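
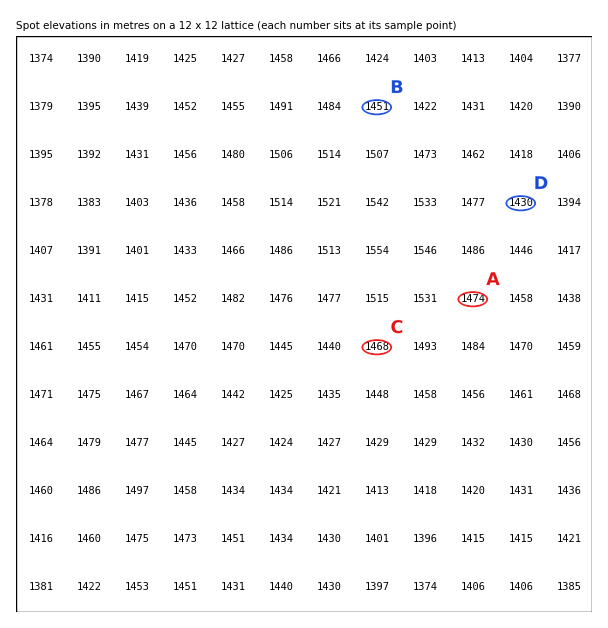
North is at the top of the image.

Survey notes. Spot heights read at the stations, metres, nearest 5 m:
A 1475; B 1450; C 1470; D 1430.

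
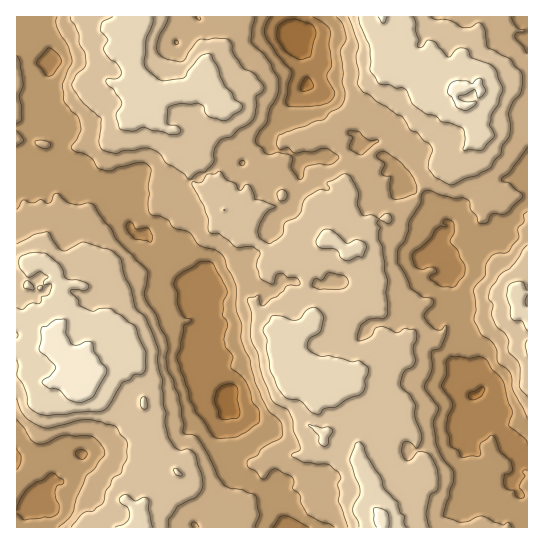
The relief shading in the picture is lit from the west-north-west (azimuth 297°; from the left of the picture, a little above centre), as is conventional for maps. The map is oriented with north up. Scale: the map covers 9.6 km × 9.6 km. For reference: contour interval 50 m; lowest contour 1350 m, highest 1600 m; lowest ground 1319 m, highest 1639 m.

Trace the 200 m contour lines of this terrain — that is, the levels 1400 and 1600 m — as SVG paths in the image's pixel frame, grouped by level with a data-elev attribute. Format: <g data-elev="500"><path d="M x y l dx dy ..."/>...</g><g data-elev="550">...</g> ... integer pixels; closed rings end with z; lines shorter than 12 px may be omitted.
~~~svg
<g data-elev="1400"><path d="M273 527l6-10 6-1 6 1 18 10"/><path d="M17 510l5-13 5-8 8-6 8-3 8-7 4 1 8 6 0 3-6 3-2 5 1 8 3 7 0 5-2 4-7 3-5-1-20 3-8-7"/><path d="M527 470l-2 0-2 1 2 6-6 10 4 6 1 4-5 1-4-3-1-5-5 0-5-4 0-11 8-4 0-8-11-10-8-18-12 8 0 11-3 3-7-1-9 1-4-6-8-5-4-19 2-10 5-12-11-19 4-11 0-13 4-5 19 1 10-1 8 4 5 9 7 6 5 7 4 19 4 9-3 15 15 12 3 4"/><path d="M82 459l-6-4-1-2 3-3 5 0 4 3-1 4z"/><path d="M17 449l4 9-1 5-3 7"/><path d="M217 438l-4-2-10-15-8-10-5-12-2-9-11-32 4-11 3-21 7-5 0-2-8-3-4-9-2-5 1-9-4-7 0-4 3-5 5-4 20-12 7 0 4 2 14 26 0 4-4 9-1 13 5 6 0 4-3 14 1 7 8 11-2 11 10 7 5 7 4 9 2 11 6 7 1 4 0 9-13 10-9 5z"/><path d="M451 287l-10-1-11-7 1-4 5-2-1-4-2-2-10 2-6-1-5-11 2-5 17-14 4-8 6-4 6 0-4-3 1-2 2-2 5 2 3 2 0 10-4 9 8 9 7 16-2 10-7 9z"/><path d="M150 242l-3-1-13-2-8-12 1-4 4-1 6 7 9-1 3 0 4 9-1 4z"/><path d="M46 75l-9-10 0-3 12-14 9 6 3 8-8 13-4 1z"/><path d="M312 17l12 6 6 7-1 15 2 21-4 11 8 17-3 5-5 4-8 3-24 1-6-1-3-4 2-17 4-10-1-5-15-16-11-20 1-9 5-8"/></g><g data-elev="1600"><path d="M388 527l1-5-2-10-5-3-7-1-2 2 1 9 3 8"/><path d="M75 402l8 0 10-5 13-23 1-4-12-17-3-11-6-1-8 4-5 0-7-11 0-14-1-1-8 0-10 7-5 1-1 3 0 9-2 11 17 17-6 9-8 6 7 6 10 2 8 9z"/><path d="M463 110l6 0 7-5 0-3-1-1-8 1-5-1-4-3 1-2 7-2 8-5 4 9 7-5 1-3-5-12-5 1-3 5-6-3-9 0-5 1-3 3-3 6 1 3 4 3 5 10z"/><path d="M378 17l5 6 4-6"/></g>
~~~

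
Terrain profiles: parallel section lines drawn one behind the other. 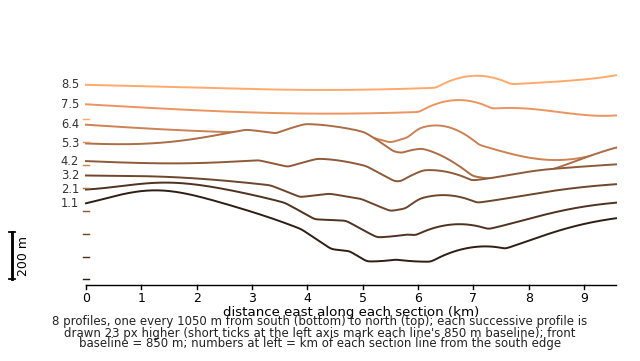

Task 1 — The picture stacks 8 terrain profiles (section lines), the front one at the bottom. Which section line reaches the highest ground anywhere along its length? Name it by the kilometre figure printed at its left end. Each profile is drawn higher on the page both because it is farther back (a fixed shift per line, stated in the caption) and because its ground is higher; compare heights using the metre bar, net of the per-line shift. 1.1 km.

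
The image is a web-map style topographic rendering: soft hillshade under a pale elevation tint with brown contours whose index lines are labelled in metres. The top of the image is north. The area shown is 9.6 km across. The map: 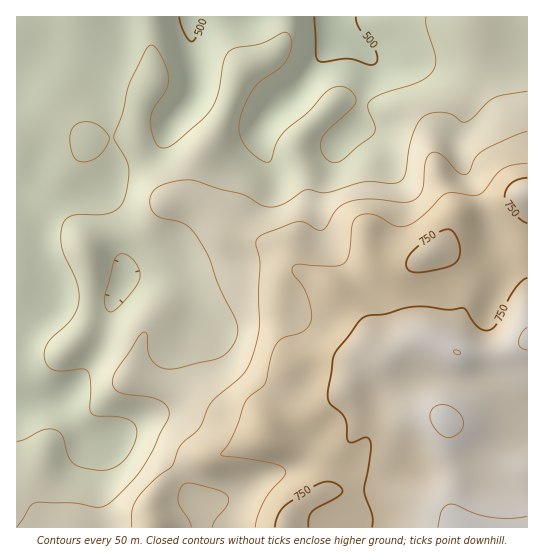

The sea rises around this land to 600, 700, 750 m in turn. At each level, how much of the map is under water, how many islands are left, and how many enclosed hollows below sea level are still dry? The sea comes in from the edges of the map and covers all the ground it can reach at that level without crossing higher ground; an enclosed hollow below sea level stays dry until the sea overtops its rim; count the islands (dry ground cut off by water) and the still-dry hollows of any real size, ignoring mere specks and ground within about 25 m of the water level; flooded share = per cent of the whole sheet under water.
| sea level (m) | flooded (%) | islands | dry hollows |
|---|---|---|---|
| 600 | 50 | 0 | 0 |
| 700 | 70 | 0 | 0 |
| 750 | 84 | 0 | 0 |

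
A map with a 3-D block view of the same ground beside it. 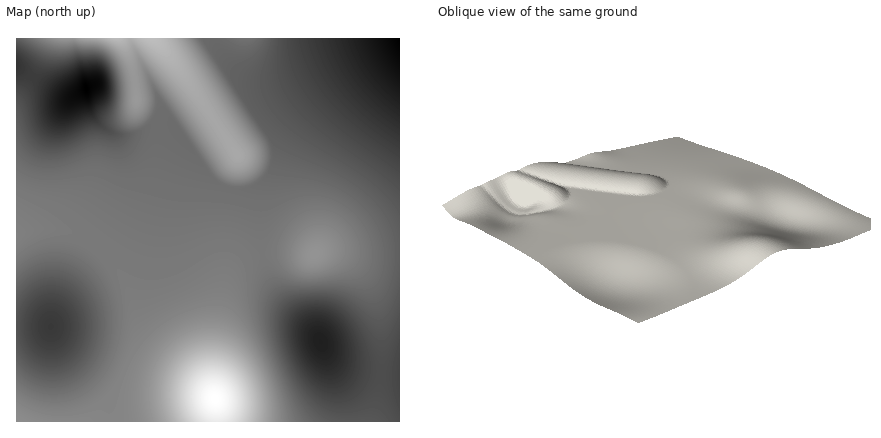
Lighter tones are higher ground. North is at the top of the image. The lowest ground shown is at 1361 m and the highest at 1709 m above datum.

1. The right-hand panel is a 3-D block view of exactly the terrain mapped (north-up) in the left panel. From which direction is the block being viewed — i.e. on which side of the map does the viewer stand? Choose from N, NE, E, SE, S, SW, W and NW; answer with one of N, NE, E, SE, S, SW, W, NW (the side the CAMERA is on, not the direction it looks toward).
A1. SW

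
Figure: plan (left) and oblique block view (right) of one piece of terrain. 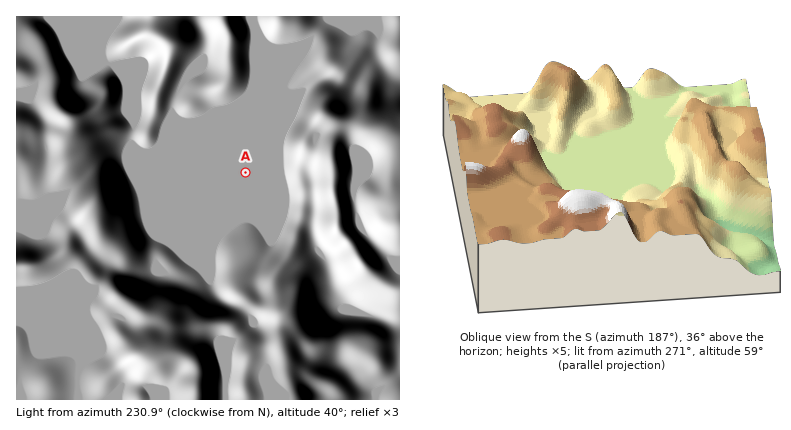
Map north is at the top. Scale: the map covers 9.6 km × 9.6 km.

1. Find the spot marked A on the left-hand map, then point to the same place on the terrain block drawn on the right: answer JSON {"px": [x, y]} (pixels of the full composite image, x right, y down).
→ {"px": [638, 161]}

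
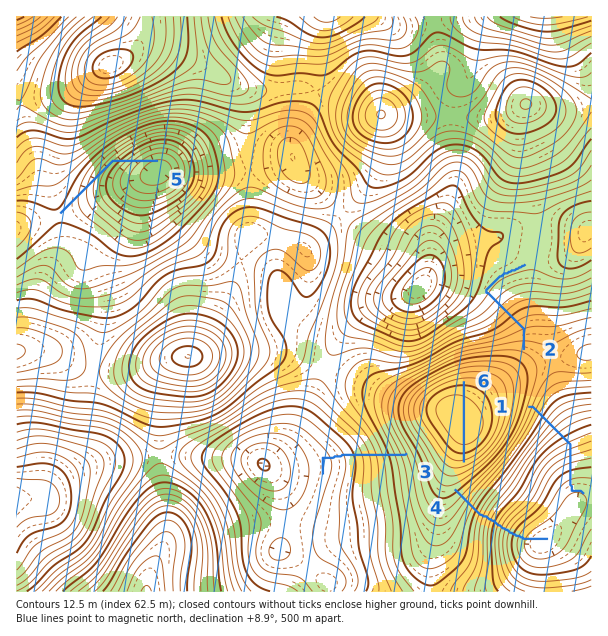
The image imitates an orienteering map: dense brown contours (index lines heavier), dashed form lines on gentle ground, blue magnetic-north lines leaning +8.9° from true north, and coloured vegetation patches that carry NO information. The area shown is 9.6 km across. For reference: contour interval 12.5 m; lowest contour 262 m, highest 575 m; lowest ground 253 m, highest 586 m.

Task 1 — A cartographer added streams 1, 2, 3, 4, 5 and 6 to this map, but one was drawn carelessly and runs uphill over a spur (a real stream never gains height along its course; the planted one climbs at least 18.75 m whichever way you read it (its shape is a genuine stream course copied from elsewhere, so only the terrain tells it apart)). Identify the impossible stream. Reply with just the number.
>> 6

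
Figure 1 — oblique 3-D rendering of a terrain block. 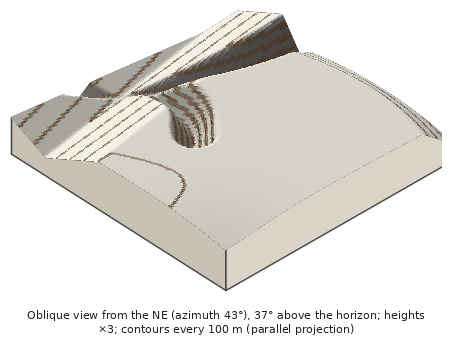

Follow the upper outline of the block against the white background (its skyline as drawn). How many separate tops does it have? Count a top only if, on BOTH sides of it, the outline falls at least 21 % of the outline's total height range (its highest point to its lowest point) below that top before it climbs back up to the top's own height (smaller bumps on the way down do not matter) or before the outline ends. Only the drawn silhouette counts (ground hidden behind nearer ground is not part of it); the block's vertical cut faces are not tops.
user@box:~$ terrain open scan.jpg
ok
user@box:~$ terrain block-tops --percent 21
1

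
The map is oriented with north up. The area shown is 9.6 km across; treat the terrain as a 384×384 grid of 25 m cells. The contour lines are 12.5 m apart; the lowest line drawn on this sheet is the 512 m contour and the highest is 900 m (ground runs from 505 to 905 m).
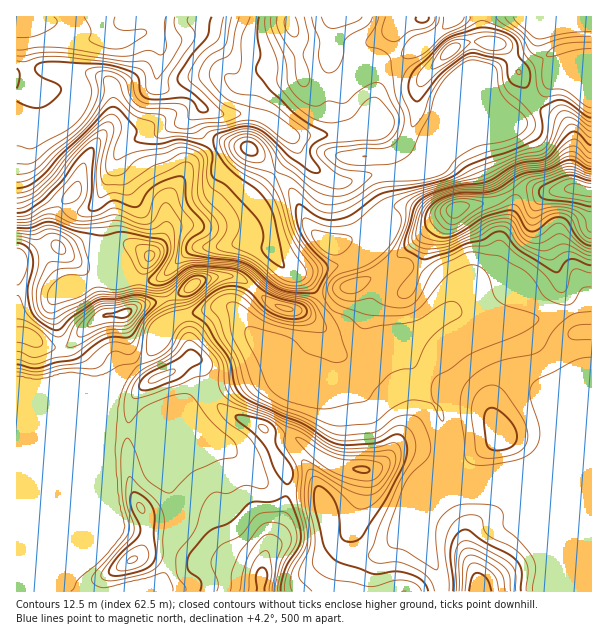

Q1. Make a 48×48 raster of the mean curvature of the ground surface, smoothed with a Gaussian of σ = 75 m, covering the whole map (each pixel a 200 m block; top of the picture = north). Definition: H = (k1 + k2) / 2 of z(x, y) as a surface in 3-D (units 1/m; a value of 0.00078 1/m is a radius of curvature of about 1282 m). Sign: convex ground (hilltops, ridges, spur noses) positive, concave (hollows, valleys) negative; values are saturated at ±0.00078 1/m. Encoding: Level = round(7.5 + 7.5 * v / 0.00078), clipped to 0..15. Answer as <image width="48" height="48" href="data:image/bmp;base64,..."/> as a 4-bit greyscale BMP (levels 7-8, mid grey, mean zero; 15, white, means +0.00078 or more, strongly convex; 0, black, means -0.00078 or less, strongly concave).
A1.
<image width="48" height="48" href="data:image/bmp;base64,Qk32BAAAAAAAAHYAAAAoAAAAMAAAADAAAAABAAQAAAAAAIAEAAATCwAAEwsAABAAAAAAAAAAAAAAABEREQAiIiIAMzMzAERERABVVVUAZmZmAHd3dwCIiIgAmZmZAKqqqgC7u7sAzMzMAN3d3QDu7u4A////AHd3d3ZEV2ZmdnjHNnd4iImqg0q5h2V3d3d3dozIZViHd3nbRGd4h3iIZGu6mYZ3d3h3d1beyWiYh3i6dVd3dmd2VYyoiId3d3iHd3RruWeIiHiquWZnd2d2ZpuXd3Z3d4d4d3dGmGV4iHeZu3V4mHZ3d4l2Z2d3d3eIiHdVmXZoh3eZq2V4iHZnd4mHd3d3d3d4d3dIyXd4h3iIqVVoiHZnd4iZh3d3d3d4h3dMyGd4h3h3mUVniIZnd3d3h3d3h3d3d3dbhmd3h4hmmUNXeZZWd3d3d3d3d3d3d3drZnd3iHdnujSKq7dWd3d3d3d3d3d3d3d6Z3d3d3Zpx0vczMp2d3d2VWd3d3d3d3d5d3d3d3Z6ha2omauHh3iamYd3d3d3d3d4d3d3d2aZathFZnqXh2eJqph3d4d3d3d4d3d3dnncvIRGZWmYdmeJmYd3d3d3d3d5d3d3ec3adkVndmiIdniJmHd3d4eHd3dqZnd3m6hkNFZ3d3d4d3iZh3d3d3d3d3dap1VomFREZ3d3d3d3eHiIh3d3d1RWZmdm3qhomGVnd3d3d3h3iHiIh3d3d1l0Rodka9yIqWZnd3d3d3d3h3eIiIiId4upqHdoQ3q8uWZ3d3eHd3d3h3d4iIiId4q5uVRZcjjKdlZ3d3iHd3d3iHd3eIiIiLyVnZVqU0jJZmZlRWiHd3d3eId3d3eJqZlFnezNYTSHd2VWiZhmd2Zmd3d3d2ZniJYlZ9//+WQzRlWf/9VXeIiXZ3d4h3dmZqc0Q3hr7N7VI0j/uoWah4m5d3eIiIiJd6dVZVMSMUz/l6/UATjdyHepd3d3iHeKdrhmaGZ1dAPv//5RIyWHmpZ5dnd3h2aJVshoqmdmzlFWZ3U0ZUZ0RZlXdVVndleXR9h8t2d5z8UQASRWZYzJZViZmGNXVomGWri9qZmrmKhndmd2WMyql1Stq6ZlR7l1fme5Z5moRZmrqIh1a8h4mWJMqtp0NbpTfEaGMzeGR5iId4dkfJZnipZK3eypdapTV2eJmEaGaKh2aHZVnHZ3eaqJz///14upmlaKzGZ3iamGd2VXu3dVZ4h2Z5l5zJzd7mVorHRnd4mnRUZ5uFVVRVQyETQzfNy82GVXrZRYiHm5NHmphkWJmHdmZFd2V5ZqonVWncZHiYrKN83KZYvMzLqXd2ZnVWI5k3ZlWvpVZWqGfO/HNHdlZmmnd3ZmVWRJpYd1NL2Yl1RImJpiNWZlVUWpV3d3ZVVpxod3U2yomqdVMiM0aJmIdlSbZ3d3dVeLtHd3dVmnaJpzVmd3eZiJhmebdnd3Z5mbcnd3dlmXQ0VWiqh3ipeJhmibdHd2eZdnVnd3dozJdHmZmYiIipeIiGectFd1iqZGd5mqqsyolmiZqXiHeoZ3iHd66iNTa7dnd3mqmGVWh1eJmHh2iXZ3iHdkn8NHeXeHd0RFVVVWd2Zndoh3mYd4iHhiG/3P7Haru4h2Z3d3ZndmZph4qod4iJuGMnqruWRWd5mZmHeZh4mYd4eKunZmZpqc1SR2REZ2ZQ=="/>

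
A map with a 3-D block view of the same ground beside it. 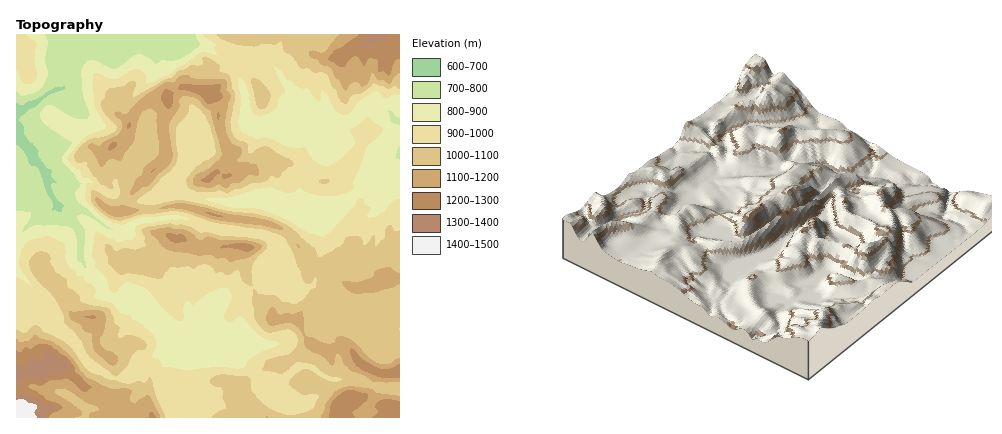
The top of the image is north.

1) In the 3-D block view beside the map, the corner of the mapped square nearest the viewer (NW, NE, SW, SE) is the NE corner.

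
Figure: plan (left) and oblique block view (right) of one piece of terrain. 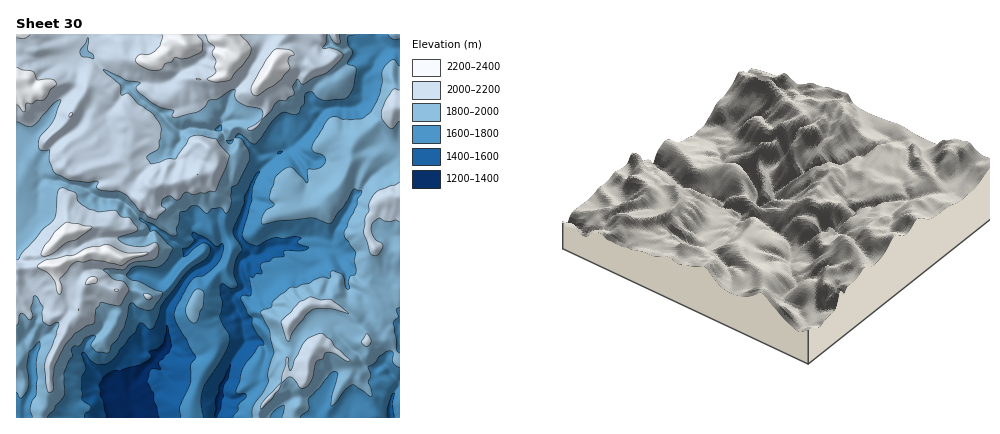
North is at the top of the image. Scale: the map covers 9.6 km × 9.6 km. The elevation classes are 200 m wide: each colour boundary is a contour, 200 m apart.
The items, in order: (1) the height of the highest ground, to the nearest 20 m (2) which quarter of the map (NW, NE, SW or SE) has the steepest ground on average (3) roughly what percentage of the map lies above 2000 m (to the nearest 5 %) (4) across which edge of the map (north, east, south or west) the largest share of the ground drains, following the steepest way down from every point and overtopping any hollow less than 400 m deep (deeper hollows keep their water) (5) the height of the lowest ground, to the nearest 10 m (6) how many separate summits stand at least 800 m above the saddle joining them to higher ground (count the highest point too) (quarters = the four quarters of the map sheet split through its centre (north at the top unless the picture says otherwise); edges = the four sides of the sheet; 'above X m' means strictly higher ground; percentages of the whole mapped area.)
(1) The highest point reaches roughly 2380 m.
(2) The steepest ground, on average, is in the south-west quarter.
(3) Ground above 2000 m makes up about 35 % of the sheet.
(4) Drainage is mainly to the south: more ground falls towards that edge than towards any other.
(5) The lowest ground is at about 1320 m.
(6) There is 1 summit with 800 m or more of prominence.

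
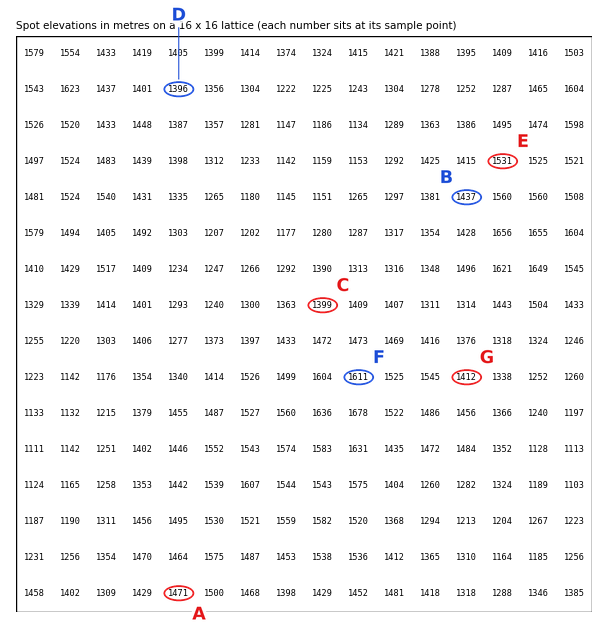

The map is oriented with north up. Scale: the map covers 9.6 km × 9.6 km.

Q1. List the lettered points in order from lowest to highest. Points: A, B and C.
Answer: C B A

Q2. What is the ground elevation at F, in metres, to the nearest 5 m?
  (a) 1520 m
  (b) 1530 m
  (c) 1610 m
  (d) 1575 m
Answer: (c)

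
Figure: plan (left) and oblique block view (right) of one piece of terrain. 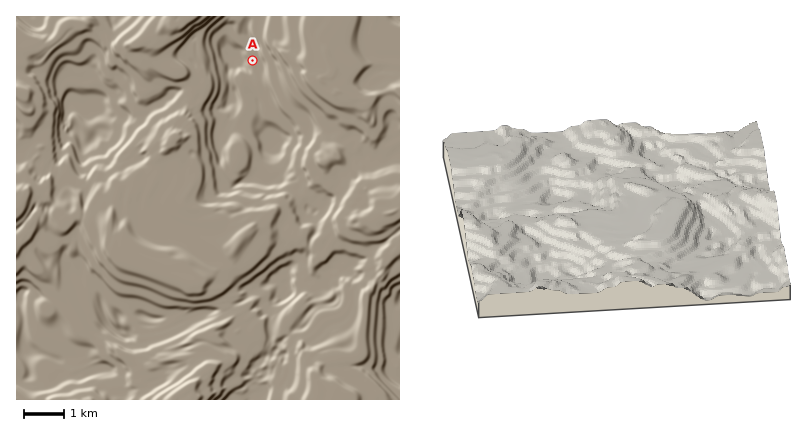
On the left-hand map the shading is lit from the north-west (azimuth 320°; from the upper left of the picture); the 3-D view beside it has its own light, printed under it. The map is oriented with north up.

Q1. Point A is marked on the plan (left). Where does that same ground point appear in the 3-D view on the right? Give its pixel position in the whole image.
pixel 493 208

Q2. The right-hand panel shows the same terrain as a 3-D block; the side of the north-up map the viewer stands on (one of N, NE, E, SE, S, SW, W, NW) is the W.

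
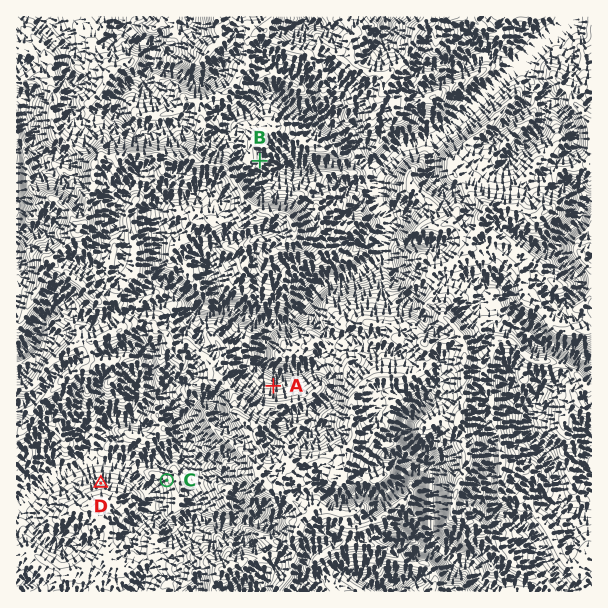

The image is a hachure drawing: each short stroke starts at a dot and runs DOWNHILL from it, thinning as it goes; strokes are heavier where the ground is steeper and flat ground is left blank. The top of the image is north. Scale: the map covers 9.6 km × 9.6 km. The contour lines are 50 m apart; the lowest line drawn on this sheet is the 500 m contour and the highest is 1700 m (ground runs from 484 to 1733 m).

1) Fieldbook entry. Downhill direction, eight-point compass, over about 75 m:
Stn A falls N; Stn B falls E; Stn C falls W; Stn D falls N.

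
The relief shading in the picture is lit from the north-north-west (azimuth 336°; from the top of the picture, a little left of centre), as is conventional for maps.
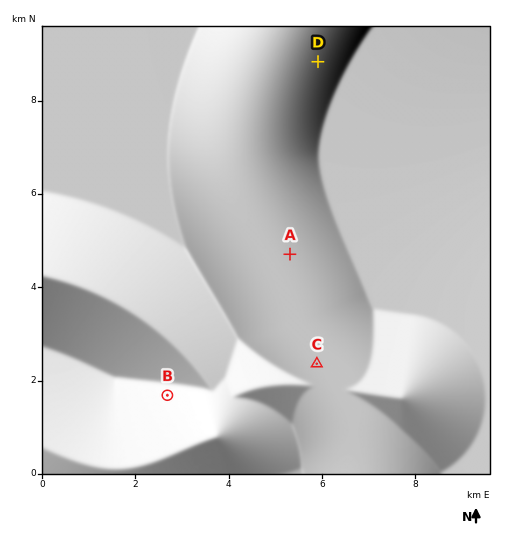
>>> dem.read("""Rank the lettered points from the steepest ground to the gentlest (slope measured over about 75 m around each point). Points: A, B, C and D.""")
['D', 'B', 'A', 'C']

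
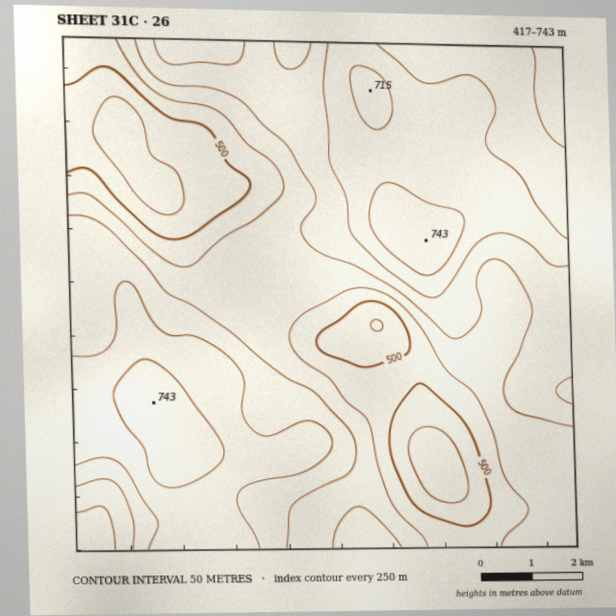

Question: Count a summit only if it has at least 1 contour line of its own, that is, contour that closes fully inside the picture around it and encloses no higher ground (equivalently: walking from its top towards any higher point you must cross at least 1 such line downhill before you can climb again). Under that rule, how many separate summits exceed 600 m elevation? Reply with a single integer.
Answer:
3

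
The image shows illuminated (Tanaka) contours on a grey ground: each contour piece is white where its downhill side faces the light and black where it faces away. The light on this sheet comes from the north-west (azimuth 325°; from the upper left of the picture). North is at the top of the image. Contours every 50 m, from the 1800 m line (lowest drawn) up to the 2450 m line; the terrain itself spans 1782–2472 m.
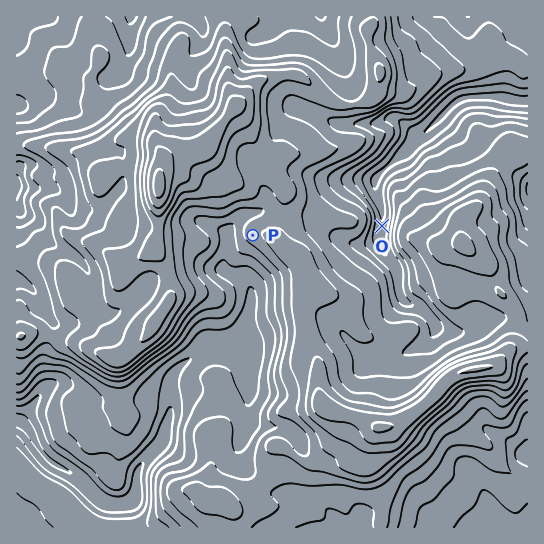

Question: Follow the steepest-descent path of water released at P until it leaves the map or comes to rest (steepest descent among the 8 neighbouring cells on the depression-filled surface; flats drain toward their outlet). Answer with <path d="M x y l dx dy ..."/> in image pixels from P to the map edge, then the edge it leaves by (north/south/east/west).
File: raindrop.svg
<path d="M253 235l-14 14-10 0-3 2 0 4-1 2 0 14 4 3 2 0 2 1 9 3 8 8 0 5 1 2 0 10-1 2-1 9-3 5 0 4-3 6 0 2-12 14-10 1-2 1-16 0-10 11-11 7-8 8-3 5 0 4-1 1 0 32-4 10 0 5-1 1-2 8-6 8 0 2-15 14-3 4-1 3 0 4-1 1 0 16-2 2 0 5-1 0-7 7-17 0-11-6-22-22-8-6-15-6-12-12-5-8-6-12-4-4 0-2-5-5-5-1"/>
exit: west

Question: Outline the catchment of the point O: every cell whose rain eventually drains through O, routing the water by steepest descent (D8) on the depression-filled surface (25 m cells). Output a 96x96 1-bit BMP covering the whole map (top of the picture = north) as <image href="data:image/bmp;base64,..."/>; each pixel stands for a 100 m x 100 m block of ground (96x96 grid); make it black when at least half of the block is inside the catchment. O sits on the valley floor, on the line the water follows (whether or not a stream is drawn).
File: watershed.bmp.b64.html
<image width="96" height="96" href="data:image/bmp;base64,Qk2+BAAAAAAAAD4AAAAoAAAAYAAAAGAAAAABAAEAAAAAAIAEAAATCwAAEwsAAAIAAAAAAAAA////AAAAAAAAAAAAAAAAAAAAAAAAAAAAAAAAAAAAAAAAAAAAAAAAAAAAAAAAAAAAAAAAAAAAAAAAAAAAAAAAAAAAAAAAAAAAAAAAAAAAAAAAAAAAAAAAAAAAAAAAAAAAAAAAAAAAAAAAAAAAAAAAAAAAAAAAAAAAAAAAAAAAAAAAAAAAAAAAAAAAAAAAAAAAAAAAAAAAAAAAAAAAAAAAAAAAAAAAAAAAAAAAAAAAAAAAAAAAAAAAAAAAAAAAAAAAAAAAAAAAAAAAAAAAAAAAAAAAAAAAAAAAAAAAAAAAAAAAAAAAAAAAAAAAAAAAAAAAAAAAAD4AAAAAAAAAAAAAAP+AAAAAAAAAAAAAB//AAAAAAAAAAAAAP//wAAAAAAAAAAAAf//4AAAAAAAAAAAAf//8AAAAAAAAAAAAf//+AAAAAAAAAAAAf///AAAAAAAAAAAAf///gAAAAAAAAAAAf///wAAAAAAAAAAAf///+AAAAAAAAAAAf////8AAAAAAAAAA/////+AAAAAAAAAA//////AAAAAAAAAB//////AAAAAAAAAB//////gAAAAAAAAD//////wAAAAAAAAD//////wAAAAAAAAD//////wAAAAAAAAD//////wAAAAAAAAD//////wAAAAAAAAH//////wAAAAAAAAH//////gAAAAAAAAH//////AAAAAAAAAD/////+AAAAAAAAAD/////+AAAAAAAAAD/////8AAAAAAAAAD/////8AAAAAAAAAD/////4AAAAAAAAAD/////4AAAAAAAAAD/////wAAAAAAAAAH/////gAAAAAAAAAP/////AAAAAAAAAA/////+AAAAAAAAAB////8AAAAAAAAAAB////gAAAAAAAAAAB///+AAAAAAAAAAAA///8AAAAAAAAAAAA//gAAAAAAAAAAAAAAAAAAAAAAAAAAAAAAAAAAAAAAAAAAAAAAAAAAAAAAAAAAAAAAAAAAAAAAAAAAAAAAAAAAAAAAAAAAAAAAAAAAAAAAAAAAAAAAAAAAAAAAAAAAAAAAAAAAAAAAAAAAAAAAAAAAAAAAAAAAAAAAAAAAAAAAAAAAAAAAAAAAAAAAAAAAAAAAAAAAAAAAAAAAAAAAAAAAAAAAAAAAAAAAAAAAAAAAAAAAAAAAAAAAAAAAAAAAAAAAAAAAAAAAAAAAAAAAAAAAAAAAAAAAAAAAAAAAAAAAAAAAAAAAAAAAAAAAAAAAAAAAAAAAAAAAAAAAAAAAAAAAAAAAAAAAAAAAAAAAAAAAAAAAAAAAAAAAAAAAAAAAAAAAAAAAAAAAAAAAAAAAAAAAAAAAAAAAAAAAAAAAAAAAAAAAAAAAAAAAAAAAAAAAAAAAAAAAAAAAAAAAAAAAAAAAAAAAAAAAAAAAAAAAAAAAAAAAAAAAAAAAAAAAAAAAAAAAAAAAAAAAAAAAAAAAAAAAAAAAAAAAAAAAAAAAAAAAAAAAAAAAAAAAAAAAAAAAAAAAAAAAAAAAAAAAAAAAAAAAAAAAAAAAAAAAAAAAAAA="/>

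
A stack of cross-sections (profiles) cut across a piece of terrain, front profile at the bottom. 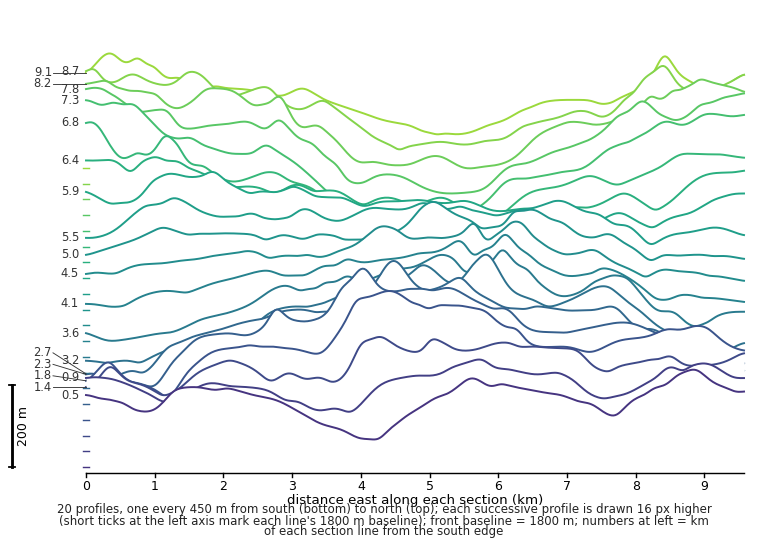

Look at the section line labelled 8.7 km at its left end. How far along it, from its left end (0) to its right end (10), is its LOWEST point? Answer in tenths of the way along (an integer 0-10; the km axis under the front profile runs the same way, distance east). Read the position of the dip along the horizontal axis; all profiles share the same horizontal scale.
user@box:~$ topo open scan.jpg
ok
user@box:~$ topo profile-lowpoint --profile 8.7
5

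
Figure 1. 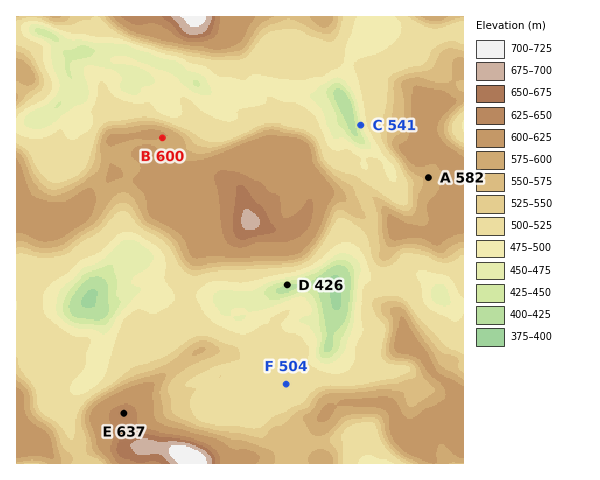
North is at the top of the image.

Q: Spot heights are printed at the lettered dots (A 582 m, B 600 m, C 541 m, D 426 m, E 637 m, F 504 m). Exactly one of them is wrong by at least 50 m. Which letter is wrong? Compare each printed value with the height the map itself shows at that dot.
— C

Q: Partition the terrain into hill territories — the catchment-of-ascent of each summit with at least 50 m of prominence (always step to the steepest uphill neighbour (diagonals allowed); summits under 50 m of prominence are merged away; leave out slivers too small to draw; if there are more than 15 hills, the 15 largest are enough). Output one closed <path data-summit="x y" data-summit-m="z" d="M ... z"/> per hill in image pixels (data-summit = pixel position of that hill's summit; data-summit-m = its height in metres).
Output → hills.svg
<path data-summit="251 221" data-summit-m="683" d="M89 51l-18 3-4 8 0 7 10 21-32 26-29 9 1 177 11-6 8-1 20 2 15 6 13 0 5-3 6 5 6 1 12-3 12-8 14-6 14 1 20 8 20 0 9-2 16 2 41 0 11-6 31-8 35-1 18-40 19-16-1-17-10-14 0-4 10-16 0-3-8-9 1-19-9-11-10-28-6-11-12-1-15 2-50-12-11 15-18 0-18-4-10-4-27-21-13 16-5 0-11-6-16-2-15-10-14-4-10-11z"/><path data-summit="185 454" data-summit-m="716" d="M334 282l-33 2-31 8-11 6-41 0-8-2-37 2-20-8-14-1-14 6-12 8-12 3-6-1-6-5-5 3-13 0-15-6-24-2-16 7 0 25 12 8 2 12 8 10 17 7 1 7 12 13 12 2-18 8-2 4 13 44 11 22 204 0 4-32-10-12-6-16-16-11 25-22 14-1 19-11 8-9 4-8 1-15 6-21-1-22z"/><path data-summit="407 343" data-summit-m="611" d="M360 274l-10 0-14 7 1 25-6 21-1 15-4 8-8 9-19 11-14 1-25 22 16 11 6 16 10 12-3 31 174 1 1-157-15-3-8-7-7-12-11-9-12 4-20-2-15 4z"/><path data-summit="419 148" data-summit-m="611" d="M463 29l-23 7-57-7-11 8-12 6-7 7-7 25-7 10 0 9 19 44 19 14 13 17-8 3-14-3 4 4 0 3-10 16 0 4 10 14 1 17-19 16-18 38 14-7 10 0 16 8 15-4 20 2 12-4 11 9 7 12 8 7 5 2 10 0z"/><path data-summit="197 17" data-summit-m="712" d="M369 16l-272 0-1 6 3 5 0 23 28 0 33 14 15 3 12 11 26 16 37 6 5-4 8-12 50 12 15-2 12 1-1-10 7-10 7-25 7-7 18-10-7-7z"/><path data-summit="19 448" data-summit-m="610" d="M17 328l-1 135 67 1-10-22-13-44 2-4 18-8-12-2-12-13-1-7-17-7-8-10-2-12z"/><path data-summit="27 74" data-summit-m="594" d="M33 29l-17 0 1 95 28-8 32-26-10-21 0-7 4-7-8-6-8-11z"/><path data-summit="56 17" data-summit-m="585" d="M96 16l-79 0-1 12 17 1 12 3 10 6 12 15 8 1 8-3 16-2 0-22z"/><path data-summit="434 17" data-summit-m="597" d="M463 16l-77 0-4 12 37 7 21 1 22-6 2-2z"/>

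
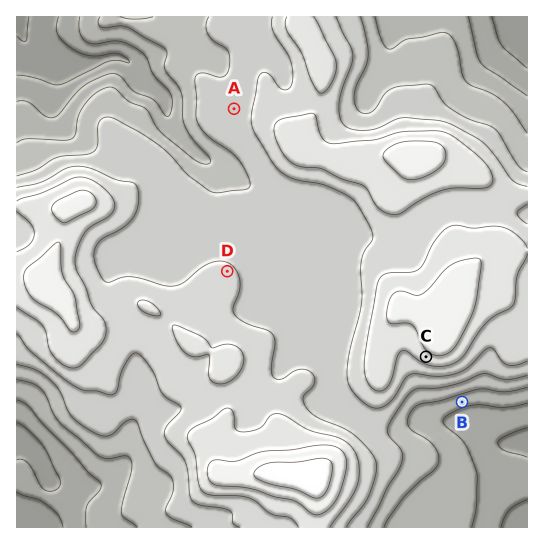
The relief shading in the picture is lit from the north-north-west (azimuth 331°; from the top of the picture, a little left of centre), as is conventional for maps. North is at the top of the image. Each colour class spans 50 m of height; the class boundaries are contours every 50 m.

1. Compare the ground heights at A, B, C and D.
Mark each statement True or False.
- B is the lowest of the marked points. True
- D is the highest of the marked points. False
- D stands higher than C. False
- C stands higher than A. True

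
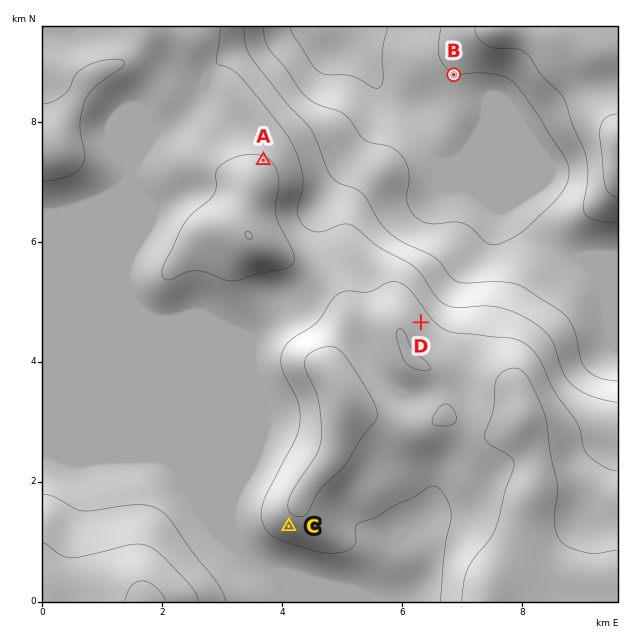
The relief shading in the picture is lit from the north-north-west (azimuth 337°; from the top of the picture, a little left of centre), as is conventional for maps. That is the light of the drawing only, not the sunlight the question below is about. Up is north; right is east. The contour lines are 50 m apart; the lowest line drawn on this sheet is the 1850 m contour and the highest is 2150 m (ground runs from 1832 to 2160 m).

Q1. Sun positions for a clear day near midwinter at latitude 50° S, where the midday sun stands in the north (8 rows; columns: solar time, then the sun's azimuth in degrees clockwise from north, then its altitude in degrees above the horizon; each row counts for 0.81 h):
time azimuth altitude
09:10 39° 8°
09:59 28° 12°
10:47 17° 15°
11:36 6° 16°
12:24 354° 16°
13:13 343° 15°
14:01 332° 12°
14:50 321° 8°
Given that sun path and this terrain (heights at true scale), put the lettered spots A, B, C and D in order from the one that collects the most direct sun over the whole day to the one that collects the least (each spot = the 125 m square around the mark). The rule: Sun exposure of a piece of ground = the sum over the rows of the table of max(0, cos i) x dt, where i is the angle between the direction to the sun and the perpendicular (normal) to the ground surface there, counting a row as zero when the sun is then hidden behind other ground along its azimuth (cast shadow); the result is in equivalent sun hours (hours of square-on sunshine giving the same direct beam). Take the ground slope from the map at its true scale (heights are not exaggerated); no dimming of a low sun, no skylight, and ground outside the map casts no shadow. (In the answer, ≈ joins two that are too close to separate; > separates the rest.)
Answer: A ≈ D > B > C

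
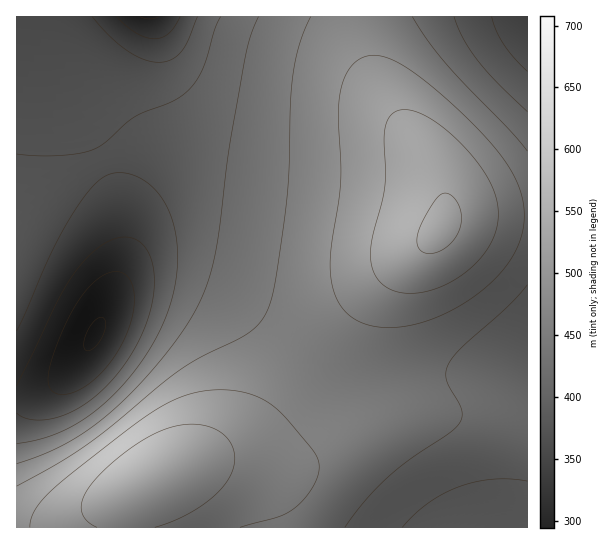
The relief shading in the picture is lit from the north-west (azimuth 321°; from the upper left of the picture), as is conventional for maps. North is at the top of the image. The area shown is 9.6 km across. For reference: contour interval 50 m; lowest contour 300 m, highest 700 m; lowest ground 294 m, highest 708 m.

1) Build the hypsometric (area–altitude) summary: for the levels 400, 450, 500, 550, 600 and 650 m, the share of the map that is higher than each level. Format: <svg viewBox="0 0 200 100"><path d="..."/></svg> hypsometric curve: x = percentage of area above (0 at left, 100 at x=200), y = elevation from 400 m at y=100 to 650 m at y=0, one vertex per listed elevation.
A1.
<svg viewBox="0 0 200 100"><path d="M186 100l-26-20-28-20-33-20-48-20-30-20"/></svg>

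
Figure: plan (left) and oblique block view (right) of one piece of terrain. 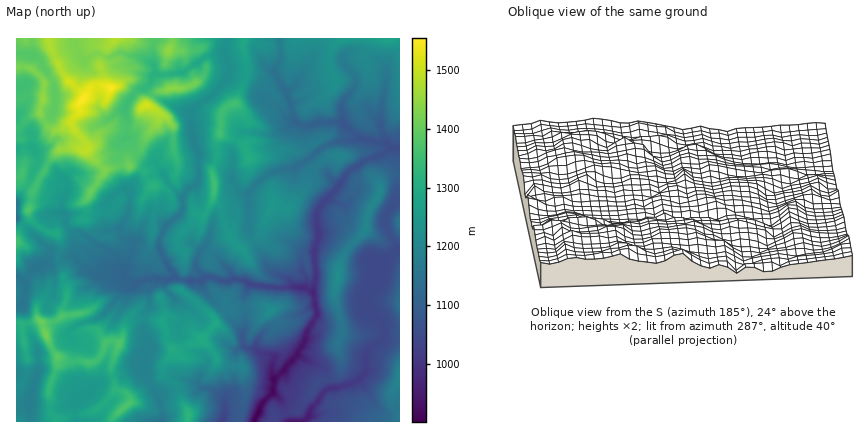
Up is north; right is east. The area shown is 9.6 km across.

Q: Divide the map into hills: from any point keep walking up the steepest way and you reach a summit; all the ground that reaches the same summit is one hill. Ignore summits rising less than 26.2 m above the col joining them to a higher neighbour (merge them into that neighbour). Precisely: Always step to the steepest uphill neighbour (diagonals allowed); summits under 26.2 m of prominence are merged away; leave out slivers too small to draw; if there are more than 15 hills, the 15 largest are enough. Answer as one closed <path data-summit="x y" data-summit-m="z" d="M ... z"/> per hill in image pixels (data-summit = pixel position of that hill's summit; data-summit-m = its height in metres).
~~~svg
<path data-summit="84 98" data-summit-m="1554" d="M74 38l-58 0 0 14 20 4 4 4 13 22 2 12-3 22-20 17-8-3-8-8 0 26 16-1 4 5 2 6-9 24-13 20 6-3 24 2 6 11 4 2-7 4-11 20 12 12 0 7 2-2 22 2 16 16 18 5 10 1 6-2 10 5 16-4 24 0-12-22-3-14 7-16 16-14 1-14-14-14-15-22-8-1-10-9-5-12-4-2 1-18-3-10-19 9-8-11 1-14-7-22 8 0 18-7 10-1 10-8-16-3-10 4-18-3-10 7-7-11z"/><path data-summit="220 132" data-summit-m="1358" d="M230 74l-22 25-16 9-1 24 8 24 15 4 16 9 3 13 9 11 5 1-8 4-9 20-16 4-1-4-12-10-6-20-1-2-6 3-5 9-1 14-16 14-6 12-1 10 15 28 6 4 20 1 4-3-8-10 0-8 5-10 5-1 17 15 11 15 32 8 28 0-4-7-18-7-5-5-5-14-12-18-2-8 0-34 18-19 14-5 14-2 36-24 28-6-16-16-24 0-14 4-12-5-14-15-17-10-3-12z"/><path data-summit="46 334" data-summit-m="1416" d="M58 255l-6 0-8 9-6 3-7 7-6 8-2 22-7 4 0 100 12-3 2 17 46 0 0-16 9-10-6-8-4-26 0-16-6-14 11-9 22-7 20-27 10-1 6-6-14-5-8 2-26-6-16-16z"/><path data-summit="388 38" data-summit-m="1278" d="M400 38l-120 0 0 22-6 12 13 20 8 28 9 6 14-4 24 0 18 17 26 4 6 5 8 0z"/><path data-summit="202 338" data-summit-m="1301" d="M176 278l-20 1-8 11 2 14-5 10-1 20 5 14-6 14 1 10 14 25 8-5 18-5 6-4 8 0 2 4 16 5 8 11 2-5 8-10 3-18-1-18 9-6-3-14-17-20-18-18-7-13-14 0z"/><path data-summit="338 278" data-summit-m="1221" d="M334 233l-16 1-4 18 2 26-3 12 4 24-20 40 25 13 4 7 4 14 12-1 18-8 6-7 0-16 3-8 11-6 5-6-2-12-18-18 0-8 10-24-2-10-25-24z"/><path data-summit="272 206" data-summit-m="1243" d="M310 157l-16 11-14 2-14 5-15 15-3 4 0 34 19 40 5 5 18 7 4 7 12 1 6 4 4-14-2-26 4-12-1-28 4-8 18-18z"/><path data-summit="378 196" data-summit-m="1206" d="M396 148l-6 0-8 7-14 4-16 10-15 19-16 16-4 8 1 21 16 0 10 4 28 26 14-5 10-8-1-6-10-20 1-10 7-10 2-10 4-6 0-28z"/><path data-summit="120 344" data-summit-m="1376" d="M154 278l-14 3-8 7-10 1-20 27-22 7-11 9 6 14 0 16 4 26 7 9 14-15 43-14 1-10 5-10-5-14 1-20 5-10-2-14 8-10z"/><path data-summit="146 104" data-summit-m="1515" d="M146 87l-10 4-11 17 3 12-1 18 15 21 12 3 4 4 11 18 13 14 5-8 9-6 3-6 0-24-8-22 0-20-9-1-24-12z"/><path data-summit="272 310" data-summit-m="1218" d="M252 284l-8 12 2 22-4 22 4 8 10 1 6 5 12 4-2 16 2 5 23-23 5-10 5-14 10-18-2-16-2-6-7-4-30 0z"/><path data-summit="400 378" data-summit-m="1199" d="M400 338l-16 0-12 8-6 10 0 16-4 4-12 8-22 5-17 19-2 8-5 6 96 0z"/><path data-summit="122 408" data-summit-m="1372" d="M142 368l-16 7-18 3-12 7-6 9-14 12 0 16 84 0 2-14-3-10z"/><path data-summit="170 88" data-summit-m="1438" d="M224 53l-18 3-22 16-18 3-12-1-7 14 11 11 24 12 8 0 18-12 19-21 2-12z"/><path data-summit="44 98" data-summit-m="1452" d="M22 53l-6 1 0 66 8 10 8 3 21-19 2-10-1-20-14-24-4-4z"/>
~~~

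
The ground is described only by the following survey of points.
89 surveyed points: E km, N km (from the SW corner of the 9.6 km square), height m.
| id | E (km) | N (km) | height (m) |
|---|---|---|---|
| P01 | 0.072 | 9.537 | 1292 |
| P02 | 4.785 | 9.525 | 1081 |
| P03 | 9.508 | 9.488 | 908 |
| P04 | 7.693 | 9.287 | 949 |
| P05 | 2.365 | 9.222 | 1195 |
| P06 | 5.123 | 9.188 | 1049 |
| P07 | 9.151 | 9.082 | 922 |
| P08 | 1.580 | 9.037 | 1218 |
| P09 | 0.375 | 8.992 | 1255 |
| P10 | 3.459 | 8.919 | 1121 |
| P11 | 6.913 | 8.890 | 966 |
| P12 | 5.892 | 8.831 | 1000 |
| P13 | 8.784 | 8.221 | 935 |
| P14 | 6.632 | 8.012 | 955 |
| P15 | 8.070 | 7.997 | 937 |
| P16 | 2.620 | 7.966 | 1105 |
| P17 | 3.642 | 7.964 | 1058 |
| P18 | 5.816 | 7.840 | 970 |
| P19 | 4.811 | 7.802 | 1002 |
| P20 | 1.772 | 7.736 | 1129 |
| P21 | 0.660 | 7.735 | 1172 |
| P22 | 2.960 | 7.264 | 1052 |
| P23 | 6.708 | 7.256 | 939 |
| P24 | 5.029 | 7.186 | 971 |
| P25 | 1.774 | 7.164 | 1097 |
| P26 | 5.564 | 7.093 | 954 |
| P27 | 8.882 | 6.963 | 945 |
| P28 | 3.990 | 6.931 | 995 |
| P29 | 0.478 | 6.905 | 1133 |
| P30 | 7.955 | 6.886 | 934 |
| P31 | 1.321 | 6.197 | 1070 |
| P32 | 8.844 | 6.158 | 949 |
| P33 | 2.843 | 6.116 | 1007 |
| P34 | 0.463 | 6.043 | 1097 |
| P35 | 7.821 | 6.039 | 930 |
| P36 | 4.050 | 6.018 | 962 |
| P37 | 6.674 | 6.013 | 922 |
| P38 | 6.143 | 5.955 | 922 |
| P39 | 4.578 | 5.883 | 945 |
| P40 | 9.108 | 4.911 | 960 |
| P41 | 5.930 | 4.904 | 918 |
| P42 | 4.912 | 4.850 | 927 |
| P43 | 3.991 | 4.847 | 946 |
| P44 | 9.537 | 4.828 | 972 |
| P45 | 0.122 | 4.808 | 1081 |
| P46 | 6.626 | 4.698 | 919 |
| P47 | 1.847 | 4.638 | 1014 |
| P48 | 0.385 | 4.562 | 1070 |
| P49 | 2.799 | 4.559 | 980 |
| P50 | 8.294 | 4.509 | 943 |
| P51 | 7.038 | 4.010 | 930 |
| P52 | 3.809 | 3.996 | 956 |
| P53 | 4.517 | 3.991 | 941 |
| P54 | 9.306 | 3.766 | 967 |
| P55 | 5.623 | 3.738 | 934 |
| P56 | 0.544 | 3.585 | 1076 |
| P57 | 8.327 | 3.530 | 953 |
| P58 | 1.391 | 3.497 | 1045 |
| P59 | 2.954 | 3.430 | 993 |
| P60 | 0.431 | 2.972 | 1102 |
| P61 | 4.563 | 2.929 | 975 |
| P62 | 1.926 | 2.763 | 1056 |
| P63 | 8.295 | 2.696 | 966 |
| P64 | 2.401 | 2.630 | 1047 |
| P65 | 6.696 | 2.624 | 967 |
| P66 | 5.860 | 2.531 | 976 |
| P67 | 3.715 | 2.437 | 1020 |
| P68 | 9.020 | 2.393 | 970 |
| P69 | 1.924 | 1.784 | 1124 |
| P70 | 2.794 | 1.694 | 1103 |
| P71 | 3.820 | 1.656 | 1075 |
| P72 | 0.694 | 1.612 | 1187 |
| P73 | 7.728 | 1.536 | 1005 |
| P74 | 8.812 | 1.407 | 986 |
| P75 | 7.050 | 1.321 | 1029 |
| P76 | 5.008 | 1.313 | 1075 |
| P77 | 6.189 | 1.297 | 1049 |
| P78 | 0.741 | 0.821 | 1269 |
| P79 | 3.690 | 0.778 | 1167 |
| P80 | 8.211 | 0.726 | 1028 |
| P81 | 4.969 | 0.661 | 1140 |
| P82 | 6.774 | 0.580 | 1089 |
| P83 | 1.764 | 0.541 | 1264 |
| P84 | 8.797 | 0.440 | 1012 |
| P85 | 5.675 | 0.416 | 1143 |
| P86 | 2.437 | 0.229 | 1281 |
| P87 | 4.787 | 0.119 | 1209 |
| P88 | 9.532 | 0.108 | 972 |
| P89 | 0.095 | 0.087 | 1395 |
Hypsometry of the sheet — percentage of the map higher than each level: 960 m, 69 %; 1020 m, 44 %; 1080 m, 27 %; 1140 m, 15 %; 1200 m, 8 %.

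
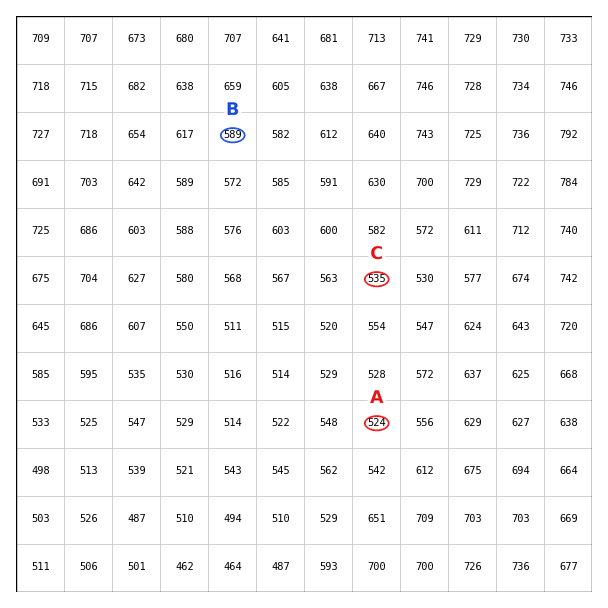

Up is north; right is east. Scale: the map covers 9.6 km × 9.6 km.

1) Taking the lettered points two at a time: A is lower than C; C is lower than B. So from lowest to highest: A C B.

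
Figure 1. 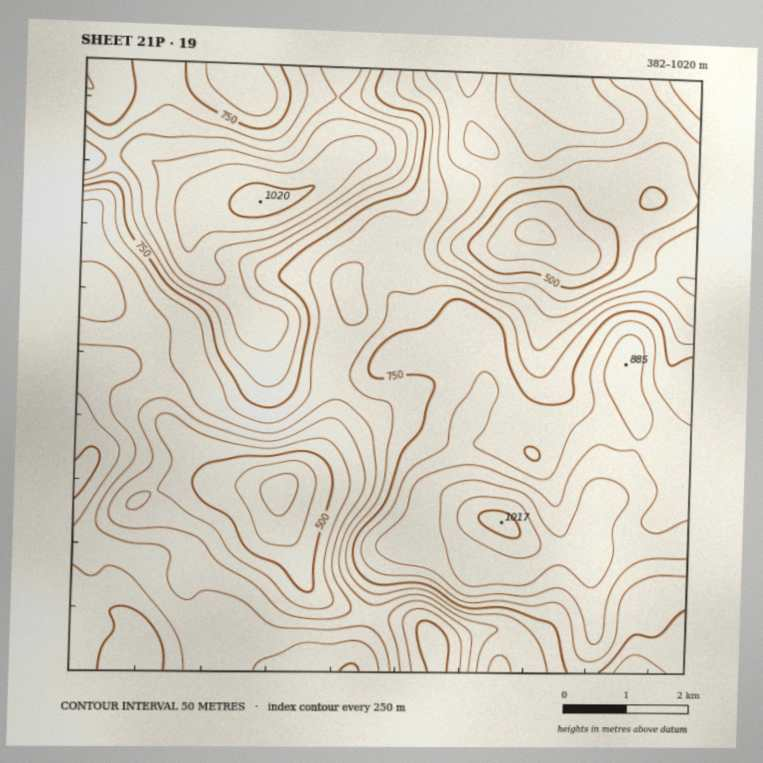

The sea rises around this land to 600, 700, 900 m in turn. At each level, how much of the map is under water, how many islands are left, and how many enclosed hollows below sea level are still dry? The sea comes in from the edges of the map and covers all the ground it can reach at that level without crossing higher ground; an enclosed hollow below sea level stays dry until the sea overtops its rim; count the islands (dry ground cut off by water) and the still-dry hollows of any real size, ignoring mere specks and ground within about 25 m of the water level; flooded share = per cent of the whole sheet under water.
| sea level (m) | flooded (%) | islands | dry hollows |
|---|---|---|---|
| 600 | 13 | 0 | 1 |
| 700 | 48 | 0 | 0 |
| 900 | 91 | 2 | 0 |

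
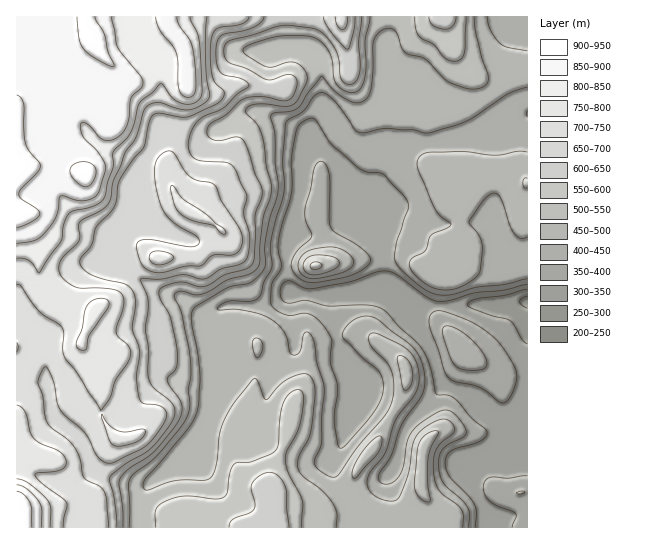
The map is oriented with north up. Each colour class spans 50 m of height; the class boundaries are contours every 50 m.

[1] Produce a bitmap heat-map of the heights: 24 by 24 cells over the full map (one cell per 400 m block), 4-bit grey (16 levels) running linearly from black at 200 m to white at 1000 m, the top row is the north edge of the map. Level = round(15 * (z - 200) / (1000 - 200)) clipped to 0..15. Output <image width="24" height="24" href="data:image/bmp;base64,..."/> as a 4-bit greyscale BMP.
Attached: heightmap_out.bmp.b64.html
<image width="24" height="24" href="data:image/bmp;base64,Qk2WAQAAAAAAAHYAAAAoAAAAGAAAABgAAAABAAQAAAAAACABAAATCwAAEwsAABAAAAAAAAAAAAAAABEREQAiIiIAMzMzAERERABVVVUAZmZmAHd3dwCIiIgAmZmZAKqqqgC7u7sAzMzMAN3d3QDu7u4A////ANyqlnd3eIdlVVVTM9uqlmZneIZlVFVDNLqph2VWd3ZVVFUyM7upqXVWZnVEZFUyIrqaqpdWZnZEVUVDMqmqqqhlZnZERUNDMqmqqodlVmZURFMzM6mruodlVVVERVM0M6q7uodlVlVERUNEMqq7uYdVVUREQzNDIqu7uodlVDMzMzMyIbuqqYiHZTRDMzVUQ7upiaqZhkVlQ1VVVcy5mZmalkREREVVVd26mJqql0RERERVVd3MqJqpl1REREVVVd3duZqZh1REREVVVd3dupmIh1REREVVVd3cy5mHd1REVVVURN3N3KqodmVFVVVVRNzd3LzKiIZXZVVmVd3d3LzJh3ZoZVZmVd3d3My4dmZ4ZWZ2Vd3dy8y5mHeJdmd2VQ=="/>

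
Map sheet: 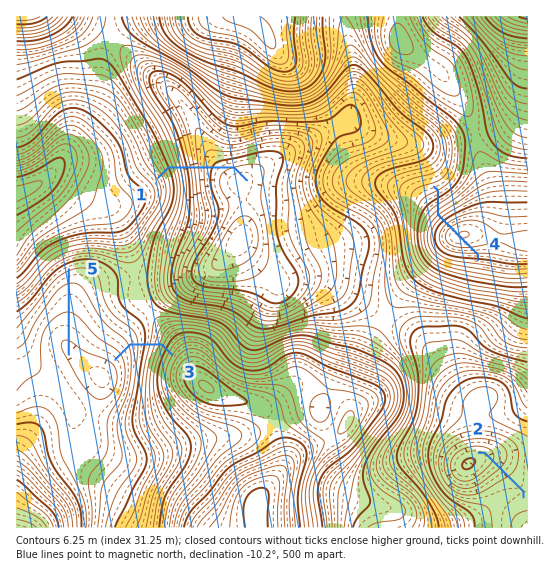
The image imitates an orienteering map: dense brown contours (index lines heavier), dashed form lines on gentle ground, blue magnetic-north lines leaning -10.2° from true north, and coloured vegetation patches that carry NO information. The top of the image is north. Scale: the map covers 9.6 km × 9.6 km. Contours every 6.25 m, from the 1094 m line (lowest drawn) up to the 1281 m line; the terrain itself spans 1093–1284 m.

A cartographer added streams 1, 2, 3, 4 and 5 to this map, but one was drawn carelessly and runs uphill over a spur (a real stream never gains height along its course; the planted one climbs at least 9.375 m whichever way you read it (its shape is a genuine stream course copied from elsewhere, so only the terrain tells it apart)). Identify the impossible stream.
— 4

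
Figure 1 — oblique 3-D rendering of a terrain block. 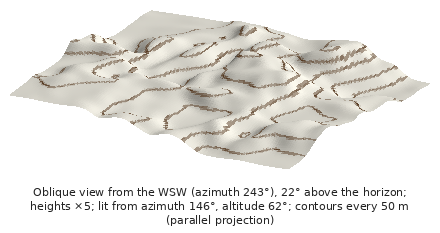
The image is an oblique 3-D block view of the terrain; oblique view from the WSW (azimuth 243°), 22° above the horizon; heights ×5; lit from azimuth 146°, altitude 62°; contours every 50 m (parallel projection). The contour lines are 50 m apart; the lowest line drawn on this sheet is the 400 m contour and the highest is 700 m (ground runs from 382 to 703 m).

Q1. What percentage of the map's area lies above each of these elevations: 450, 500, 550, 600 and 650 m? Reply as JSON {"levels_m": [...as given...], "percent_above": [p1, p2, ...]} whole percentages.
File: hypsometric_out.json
{"levels_m": [450, 500, 550, 600, 650], "percent_above": [95, 86, 59, 25, 5]}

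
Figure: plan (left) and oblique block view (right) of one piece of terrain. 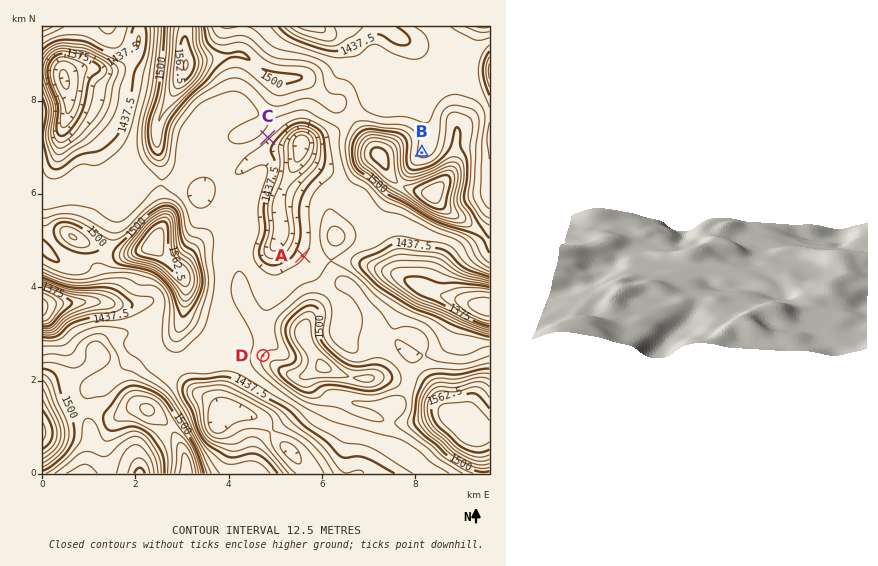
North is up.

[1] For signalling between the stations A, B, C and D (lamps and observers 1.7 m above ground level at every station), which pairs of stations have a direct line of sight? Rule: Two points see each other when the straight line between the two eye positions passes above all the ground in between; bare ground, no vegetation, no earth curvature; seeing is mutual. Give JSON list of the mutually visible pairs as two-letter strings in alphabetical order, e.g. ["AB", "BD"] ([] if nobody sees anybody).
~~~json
["AC", "CD"]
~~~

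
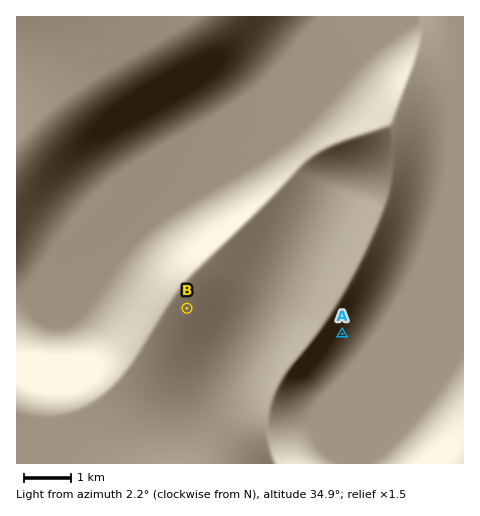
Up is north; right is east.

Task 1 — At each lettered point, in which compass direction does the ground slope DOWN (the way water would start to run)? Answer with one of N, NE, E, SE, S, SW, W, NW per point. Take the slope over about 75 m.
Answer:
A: SE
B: SE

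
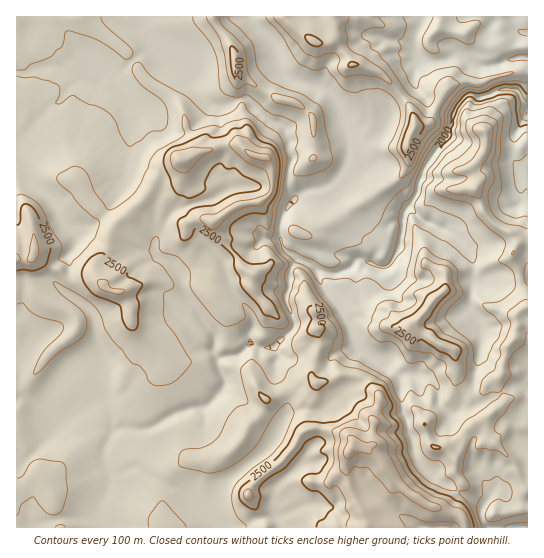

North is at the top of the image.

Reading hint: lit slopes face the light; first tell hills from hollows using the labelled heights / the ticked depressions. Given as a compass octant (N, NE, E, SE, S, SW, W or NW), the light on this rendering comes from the NW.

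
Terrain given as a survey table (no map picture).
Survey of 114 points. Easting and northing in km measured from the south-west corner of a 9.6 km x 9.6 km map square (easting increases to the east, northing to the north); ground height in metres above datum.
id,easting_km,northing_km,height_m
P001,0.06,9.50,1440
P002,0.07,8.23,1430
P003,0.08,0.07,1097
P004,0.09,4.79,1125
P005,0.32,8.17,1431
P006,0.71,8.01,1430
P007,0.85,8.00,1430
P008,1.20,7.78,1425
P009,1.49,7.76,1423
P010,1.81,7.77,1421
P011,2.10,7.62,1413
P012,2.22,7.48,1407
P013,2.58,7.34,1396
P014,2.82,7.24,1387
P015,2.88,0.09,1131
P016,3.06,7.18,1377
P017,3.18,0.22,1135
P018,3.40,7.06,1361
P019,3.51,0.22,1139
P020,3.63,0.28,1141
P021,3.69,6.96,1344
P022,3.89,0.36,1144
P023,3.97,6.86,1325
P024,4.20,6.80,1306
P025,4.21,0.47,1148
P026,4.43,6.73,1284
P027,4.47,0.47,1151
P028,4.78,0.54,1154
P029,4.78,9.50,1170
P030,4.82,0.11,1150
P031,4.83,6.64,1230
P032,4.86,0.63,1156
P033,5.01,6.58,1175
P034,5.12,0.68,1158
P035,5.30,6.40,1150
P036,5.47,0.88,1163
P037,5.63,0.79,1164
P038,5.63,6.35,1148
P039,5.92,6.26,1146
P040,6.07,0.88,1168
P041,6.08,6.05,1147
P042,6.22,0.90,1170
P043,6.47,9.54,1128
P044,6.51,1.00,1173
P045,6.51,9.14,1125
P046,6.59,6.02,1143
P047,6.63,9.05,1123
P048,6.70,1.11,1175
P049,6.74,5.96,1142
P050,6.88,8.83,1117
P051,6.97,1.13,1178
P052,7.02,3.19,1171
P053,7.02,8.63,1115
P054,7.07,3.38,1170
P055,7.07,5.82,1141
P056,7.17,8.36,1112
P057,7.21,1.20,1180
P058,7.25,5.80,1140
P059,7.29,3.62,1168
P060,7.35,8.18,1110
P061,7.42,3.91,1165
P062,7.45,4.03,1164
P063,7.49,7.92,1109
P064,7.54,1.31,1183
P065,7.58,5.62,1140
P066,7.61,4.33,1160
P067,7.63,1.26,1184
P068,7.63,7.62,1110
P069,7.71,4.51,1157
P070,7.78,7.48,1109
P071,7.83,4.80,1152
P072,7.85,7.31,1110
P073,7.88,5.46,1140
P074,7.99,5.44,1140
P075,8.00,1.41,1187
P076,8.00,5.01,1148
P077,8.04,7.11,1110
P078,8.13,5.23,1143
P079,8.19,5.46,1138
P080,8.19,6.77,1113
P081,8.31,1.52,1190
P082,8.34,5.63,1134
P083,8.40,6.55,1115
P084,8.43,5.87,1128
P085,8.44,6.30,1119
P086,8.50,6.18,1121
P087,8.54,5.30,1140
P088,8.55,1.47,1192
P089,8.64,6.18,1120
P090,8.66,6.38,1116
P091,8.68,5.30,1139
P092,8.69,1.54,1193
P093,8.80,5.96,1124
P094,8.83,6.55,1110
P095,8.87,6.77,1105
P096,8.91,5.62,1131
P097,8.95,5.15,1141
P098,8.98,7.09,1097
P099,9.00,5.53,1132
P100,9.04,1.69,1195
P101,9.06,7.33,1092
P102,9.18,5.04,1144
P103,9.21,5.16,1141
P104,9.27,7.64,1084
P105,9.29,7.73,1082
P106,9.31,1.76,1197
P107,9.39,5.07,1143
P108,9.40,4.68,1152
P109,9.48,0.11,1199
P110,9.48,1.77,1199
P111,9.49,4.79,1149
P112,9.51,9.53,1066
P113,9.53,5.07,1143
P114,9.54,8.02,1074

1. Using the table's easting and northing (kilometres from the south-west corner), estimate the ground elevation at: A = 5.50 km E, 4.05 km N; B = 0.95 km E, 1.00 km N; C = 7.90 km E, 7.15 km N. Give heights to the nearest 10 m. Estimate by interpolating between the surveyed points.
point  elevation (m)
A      1160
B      1110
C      1110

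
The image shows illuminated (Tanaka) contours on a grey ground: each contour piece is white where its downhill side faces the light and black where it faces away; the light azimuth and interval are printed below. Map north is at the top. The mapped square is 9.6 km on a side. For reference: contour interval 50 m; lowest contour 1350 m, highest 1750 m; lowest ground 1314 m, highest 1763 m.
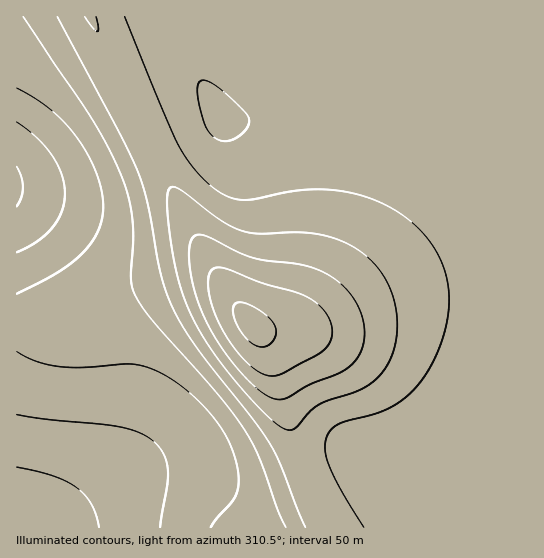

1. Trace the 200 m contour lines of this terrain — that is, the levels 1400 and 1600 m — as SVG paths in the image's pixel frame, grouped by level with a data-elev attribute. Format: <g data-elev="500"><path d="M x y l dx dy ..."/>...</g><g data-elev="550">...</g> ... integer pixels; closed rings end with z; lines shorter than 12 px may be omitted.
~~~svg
<g data-elev="1400"><path d="M17 415l29 4 73 8 19 5 15 9 11 13 4 16-1 15-7 42"/><path d="M17 122l20 16 15 17 10 20 3 19-3 17-9 16-16 15-20 10"/></g><g data-elev="1600"><path d="M288 430l5 0 4-3 12-14 8-7 10-5 36-13 12-8 10-11 9-19 3-21-2-23-7-21-8-14-10-12-12-9-14-8-17-6-17-3-17-1-34 2-17-3-23-12-38-29-10-3-3 4-1 11 5 45 8 38 12 32 20 33 27 36 31 32 11 9z"/><path d="M85 17l12 14 1 0 0-2-2-12"/></g>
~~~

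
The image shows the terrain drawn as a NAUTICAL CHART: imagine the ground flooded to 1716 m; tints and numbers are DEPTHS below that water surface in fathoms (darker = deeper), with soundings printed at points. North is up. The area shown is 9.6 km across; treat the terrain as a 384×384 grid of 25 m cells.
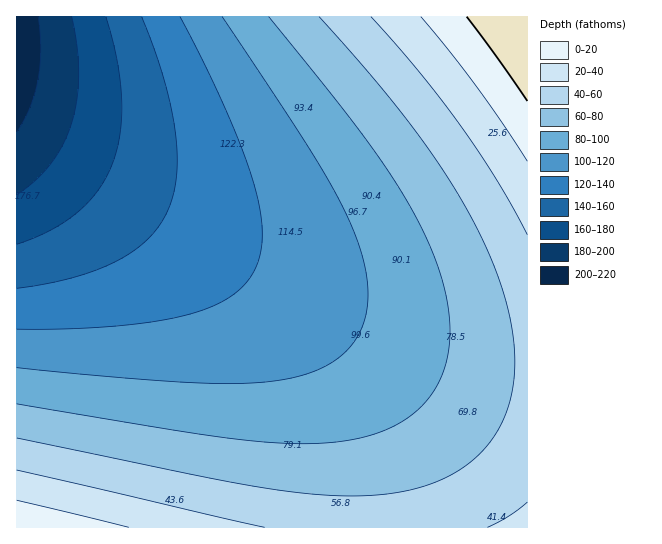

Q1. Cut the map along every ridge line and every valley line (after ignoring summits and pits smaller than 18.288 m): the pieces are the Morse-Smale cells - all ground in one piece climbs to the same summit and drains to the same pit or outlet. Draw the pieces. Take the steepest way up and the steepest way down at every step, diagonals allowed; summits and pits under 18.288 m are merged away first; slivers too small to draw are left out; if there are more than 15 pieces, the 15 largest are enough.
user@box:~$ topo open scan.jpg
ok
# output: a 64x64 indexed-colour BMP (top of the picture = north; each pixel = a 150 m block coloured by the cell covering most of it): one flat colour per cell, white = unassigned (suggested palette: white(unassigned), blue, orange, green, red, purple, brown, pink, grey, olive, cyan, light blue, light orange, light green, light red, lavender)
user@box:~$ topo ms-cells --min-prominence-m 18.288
<image width="64" height="64" href="data:image/bmp;base64,Qk12CAAAAAAAAHYAAAAoAAAAQAAAAEAAAAABAAQAAAAAAAAIAAATCwAAEwsAABAAAAAAAAAA////ALR3HwAOf/8ALKAsACgn1gC9Z5QAS1aMAMJ34wB/f38AIr28AM++FwDox64AeLv/AIrfmACWmP8A1bDFACIiIiIiIiIiIiIiIiIiIiIiIiIiIiIiMzMzMzMzMzMzIiIiIiIiIiIiIiIiIiIiIiIiIiIiIiIzMzMzMzMzMzMiIiIiIiIiIiIiIiIiIiIiIiIiIiIiIzMzMzMzMzMzMyIiIiIiIiIiIiIiIiIiIiIiIiIiIiIjMzMzMzMzMzMzIiIiIiIiIiIiIiIiIiIiIiIiIiIiIiMzMzMzMzMzMzMiIiIiIiIiIiIiIiIiIiIiIiIiIiIiIzMzMzMzMzMzMyIiIiIiIiIiIiIiIiIiIiIiIiIiIiIjMzMzMzMzMzMzIiIiIiIiIiIiIiIiIiIiIiIiIiIiIiMzMzMzMzMzMzMiIiIiIiIiIiIiIiIiIiIiIiIiIiIiIzMzMzMzMzMzMyIiIiIiIiIiIiIiIiIiIiIiIiIiIiIjMzMzMzMzMzMzIiIiIiIiIiIiIiIiIiIiIiIiIiIiIjMzMzMzMzMzMzMiIiIiIiIiIiIiIiIiIiIiIiIiIiIiMzMzMzMzMzMzMyIiIiIiIiIiIiIiIiIiIiIiIiIiIiIzMzMzMzMzMzMzIiIiIiIiIiIiIiIiIiIiIiIiIiIiIzMzMzMzMzMzMzMiIiIiIiIiIiIiIiIiIiIiIiIiIiIjMzMzMzMzMzMzMyIiIiIiIiIiIiIiIiIiIiIiIiIiIiMzMzMzMzMzMzMzIiIiIiIiIiIiIiIiIiIiIiIiIiIiMzMzMzMzMzMzMzMiIiIiIiIiIiIiIiIiIiIiIiIiIiIzMzMzMzMzMzMzMyIiIiIiIiIiIiIiIiIiIiIiIiIiIzMzMzMzMzMzMzMzIiIiIiIiIiIiIiIiIiIiIiIiIiIjMzMzMzMzMzMzMzMiIiIiIiIiIiIiIiIiIiIiIiIiIjMzMzMzMzMzMRERESIiIiIiIiIiIiIiIiIiIiIiIiIjMzMzMzMzERERERERIiIiIiIiIiIiIiIiIiIiIiIiIiMzMzMzMREREREREREiIiIiIiIiIiIiIiIiIiIiIiIiMzMzMxERERERERERESIiIiIiIiIiIiIiIiIiIiIiIiMzMzMRERERERERERERIiIiIiIiIiIiIiIiIiIiIiIiMzMzEREREREREREREREiIiIiIiIiIiIiIiIiIiIiIiMzMRERERERERERERERESIiIiIiIiIiIiIiIiIiIiIiMzMRERERERERERERERERIiIiIiIiIiIiIiIiIiIiIiMzEREREREREREREREREREiIiIiIiIiIiIiIiIiIiIjMxERERERERERERERERERESIiIiIiIiIiIiIiIiIiIjMRERERERERERERERERERERIiIiIiIiIiIiIiIiIiIjEREREREREREREREREREREREiIiIiIiIiIiIiIiIiIzERERERERERERERERERERERESIiIiIiIiIiIiIiIiIxERERERERERERERERERERERERIiIiIiIiIiIiIiIiMREREREREREREREREREREREREREiIiIiIiIiIiIiIiERERERERERERERERERERERERERESIiIiIiIiIiIiIhERERERERERERERERERERERERERERIiIiIiIiIiIiIhEREREREREREREREREREREREREREREiIiIiIiIiIiIRERERERERERERERERERERERERERERESIiIiIiIiIiERERERERERERERERERERERERERERERERIiIiIiIiIiEREREREREREREREREREREREREREREREREiIiIiIiIhERERERERERERERERERERERERERERERERESIiIiIiIhERERERERERERERERERERERERERERERERERIiIiIiIREREREREREREREREREREREREREREREREREREiIiIiERERERERERERERERERERERERERERERERERERESIiIiERERERERERERERERERERERERERERERERERERERIiIhEREREREREREREREREREREREREREREREREREREREiIhERERERERERERERERERERERERERERERERERERERESIRERERERERERERERERERERERERERERERERERERERERIRERERERERERERERERERERERERERERERERERERERERERERERERERERERERERERERERERERERERERERERERERERERERERERERERERERERERERERERERERERERERERERERERERERERERERERERERERERERERERERERERERERERERERERERERERERERERERERERERERERERERERERERERERERERERERERERERERERERERERERERERERERERERERERERERERERERERERERERERERERERERERERERERERERERERERERERERERERERERERERERERERERERERERERERERERERERERERERERERERERERERERERERERERERERERERERERERERERERERERERERERERERERERERERERERERERERERERERERERERERERERERERERERERERERERERERERERERERERERERERERERERERERERERERERERERERERERERERERERERERERERERERERERERERERERERERERERERERERERERERERERERERERERERERERERERERERERERERERERERERERERERERERERERERERERERERERERERERERERERERER"/>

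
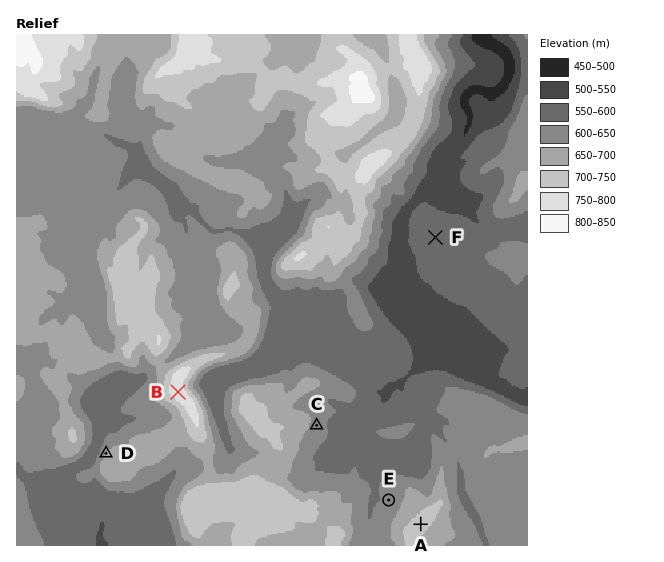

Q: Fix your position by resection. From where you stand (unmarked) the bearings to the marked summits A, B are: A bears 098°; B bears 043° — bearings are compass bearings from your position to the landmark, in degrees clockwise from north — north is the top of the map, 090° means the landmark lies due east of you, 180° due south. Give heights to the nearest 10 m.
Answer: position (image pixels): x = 97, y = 479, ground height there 600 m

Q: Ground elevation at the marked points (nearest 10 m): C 620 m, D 650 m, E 620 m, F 580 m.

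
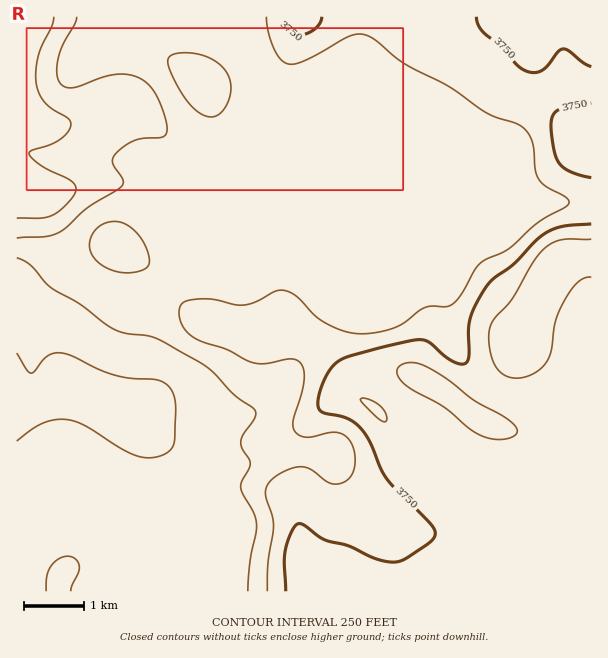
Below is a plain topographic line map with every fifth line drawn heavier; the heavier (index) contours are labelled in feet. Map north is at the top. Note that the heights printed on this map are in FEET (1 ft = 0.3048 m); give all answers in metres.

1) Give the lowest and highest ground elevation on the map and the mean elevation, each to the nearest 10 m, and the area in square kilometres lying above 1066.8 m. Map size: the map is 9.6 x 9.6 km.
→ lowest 870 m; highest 1280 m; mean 1060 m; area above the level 35.9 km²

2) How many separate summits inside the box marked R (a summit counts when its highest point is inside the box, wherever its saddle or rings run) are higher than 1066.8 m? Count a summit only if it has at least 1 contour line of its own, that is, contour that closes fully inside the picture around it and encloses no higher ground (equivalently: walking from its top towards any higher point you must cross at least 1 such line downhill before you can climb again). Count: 1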